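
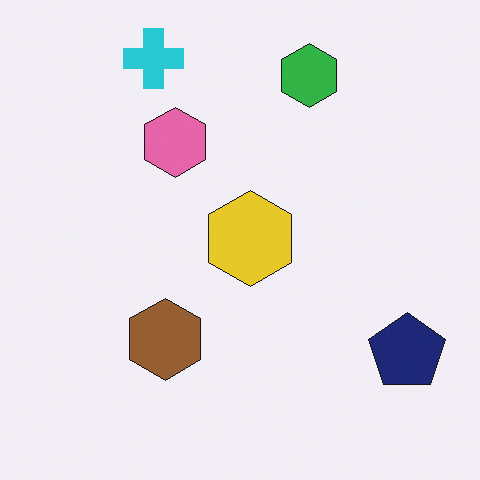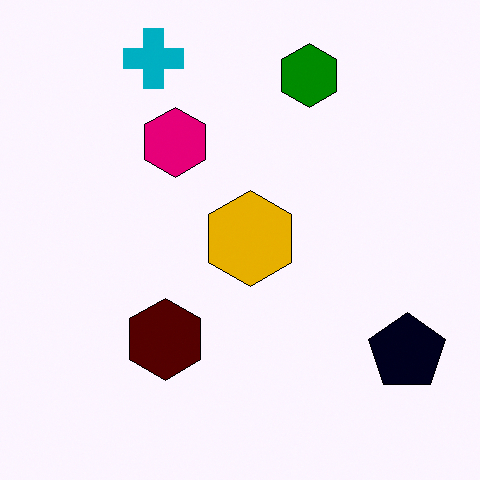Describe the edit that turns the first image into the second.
This is the original image given much higher contrast.

Tones are pushed away from mid-grey across the whole image — a global contrast change.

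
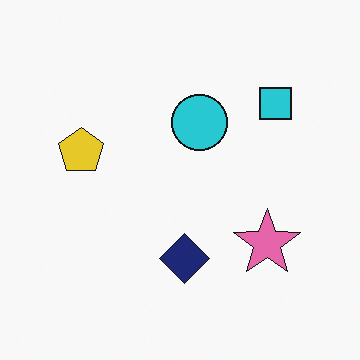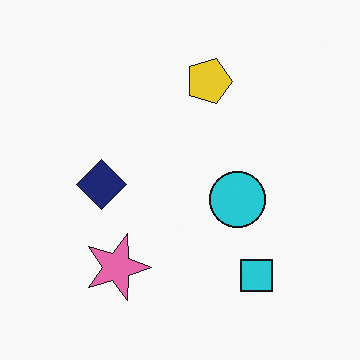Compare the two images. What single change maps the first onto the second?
The transformation is: rotated 90° clockwise.

The cyan square sits in the top-right of the first image and the bottom-right of the second — consistent with a whole-image 90° clockwise rotation.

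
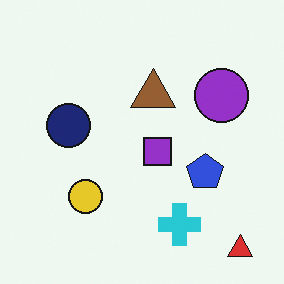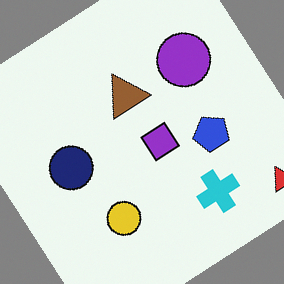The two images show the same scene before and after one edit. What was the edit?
The second image is the first rotated counter-clockwise by a large amount — several tens of degrees.

Every shape is tilted by the same angle and the image corners show triangular fill wedges — a whole-image rotation by a non-right angle.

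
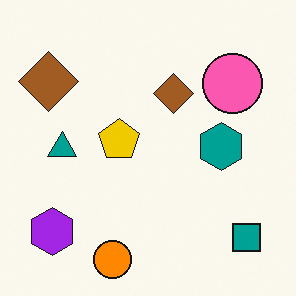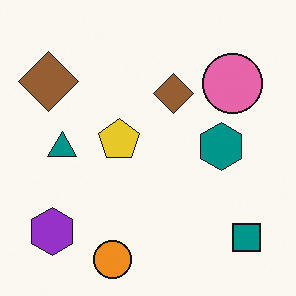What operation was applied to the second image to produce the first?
This is the original image slightly oversaturated.

All colors are more vivid — a global saturation change.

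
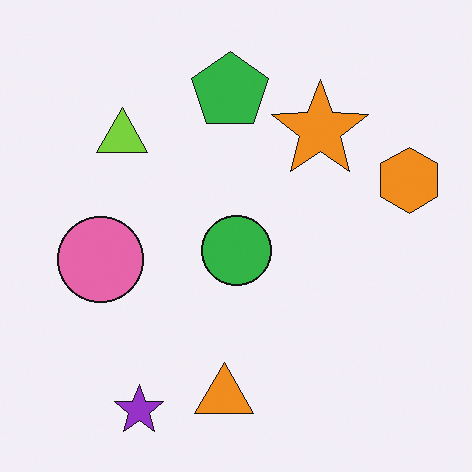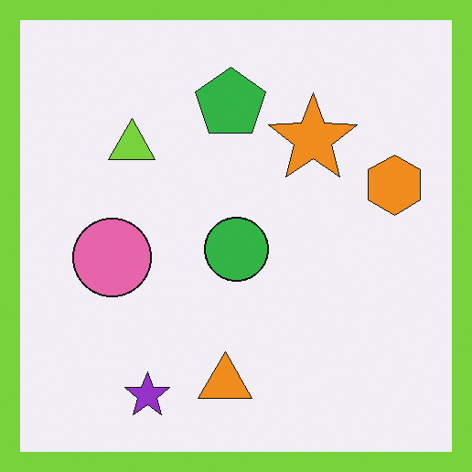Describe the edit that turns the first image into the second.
The second image is the first framed with a lime border.

A solid lime frame runs around the edge of the second image, with the content slightly shrunk inside it.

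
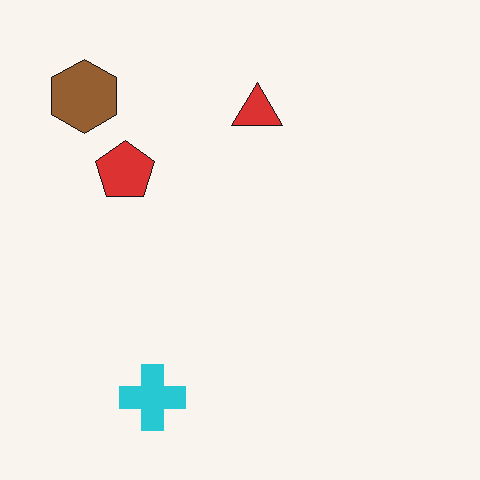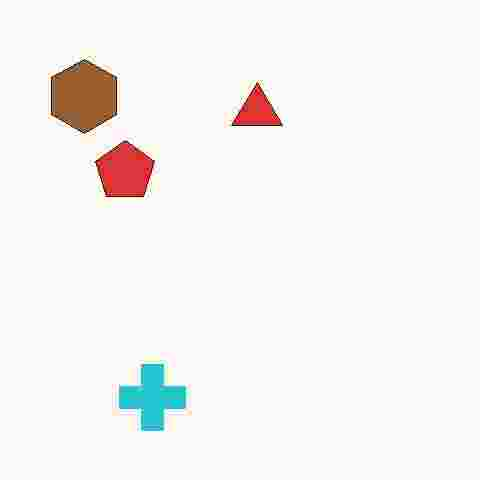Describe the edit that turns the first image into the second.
The second image is the first heavily JPEG-compressed with obvious blocking artifacts.

Blocky 8×8 compression artifacts appear around shape edges and the flat background shows ringing — characteristic JPEG degradation.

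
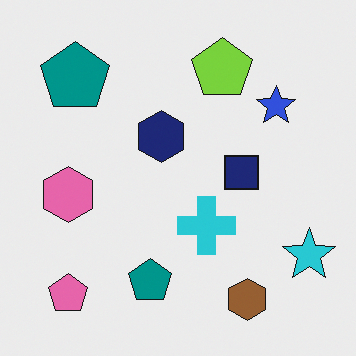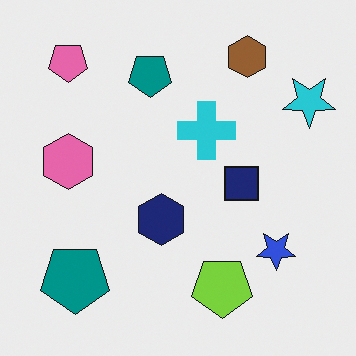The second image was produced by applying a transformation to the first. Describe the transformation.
It was flipped vertically (top ↔ bottom).

The brown hexagon is in the bottom-right of the first image and the top-right of the second — shapes on opposite sides of the horizontal midline have swapped in a mirror flip.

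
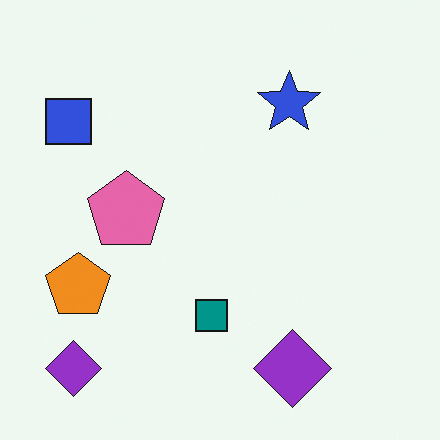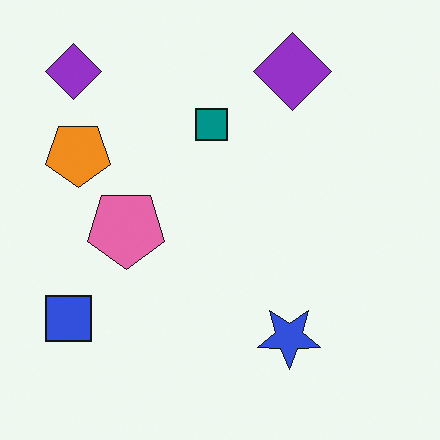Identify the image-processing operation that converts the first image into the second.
Flipped vertically (top ↔ bottom).

The blue star is in the top of the first image and the bottom of the second — shapes on opposite sides of the horizontal midline have swapped in a mirror flip.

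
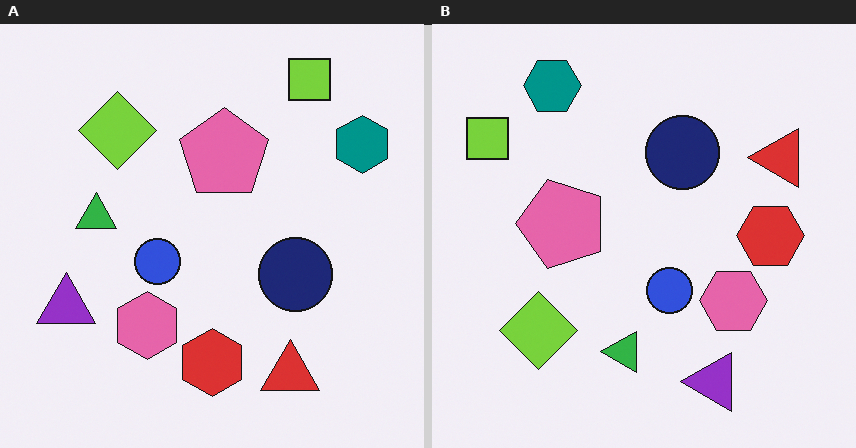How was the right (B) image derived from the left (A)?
The transformation is: rotated 90° counter-clockwise.

The lime square sits in the top-right of the left (A) image and the top-left of the right (B) — consistent with a whole-image 90° counter-clockwise rotation.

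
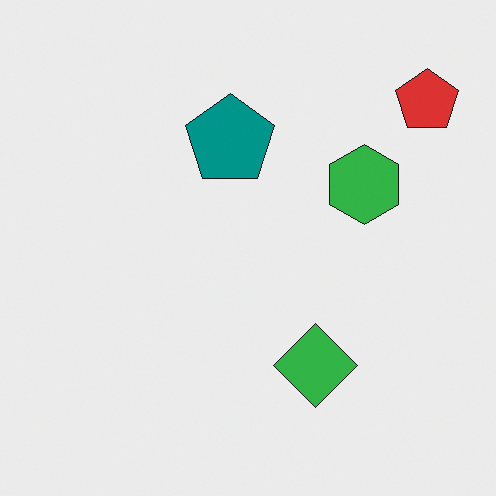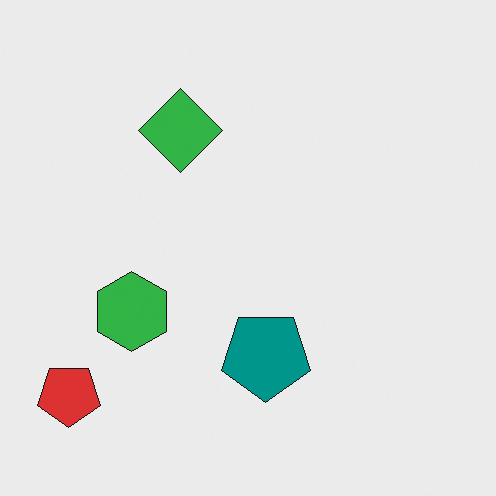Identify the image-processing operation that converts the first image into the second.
The transformation is: rotated 180°.

The red pentagon sits in the top-right of the first image and the bottom-left of the second — consistent with a whole-image 180° rotation.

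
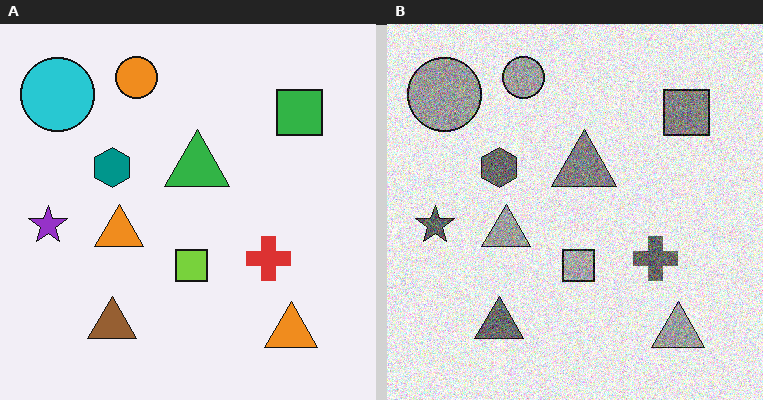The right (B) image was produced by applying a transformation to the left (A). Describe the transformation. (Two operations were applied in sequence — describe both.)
The image was converted to grayscale, then degraded with heavy additive noise.

All color is removed — every shape is now a shade of grey. Random speckle covers the whole image, including the flat background.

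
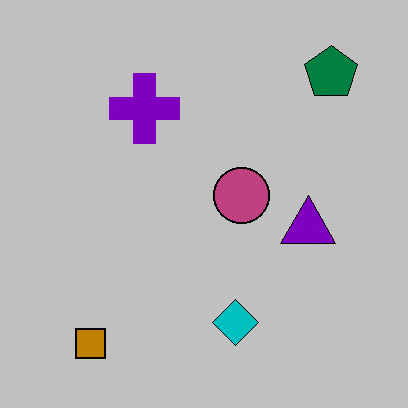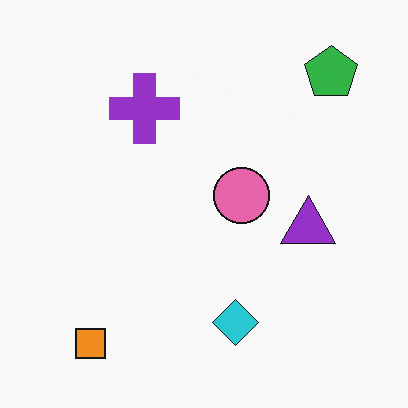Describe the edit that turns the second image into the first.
Aggressively posterized.

Each flat color has snapped to a coarser quantized level — most visibly, the near-white background has dropped to a flat grey.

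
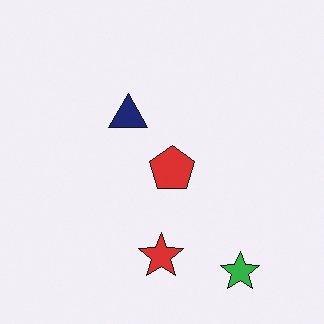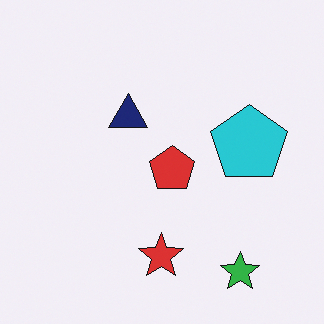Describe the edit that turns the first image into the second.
This is the original image overlaid with an additional cyan pentagon.

A cyan pentagon appears in the second image that is absent from the first.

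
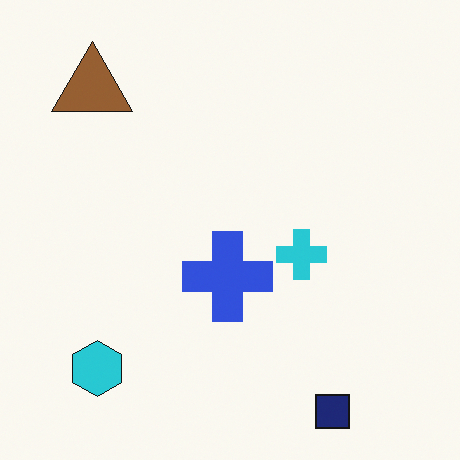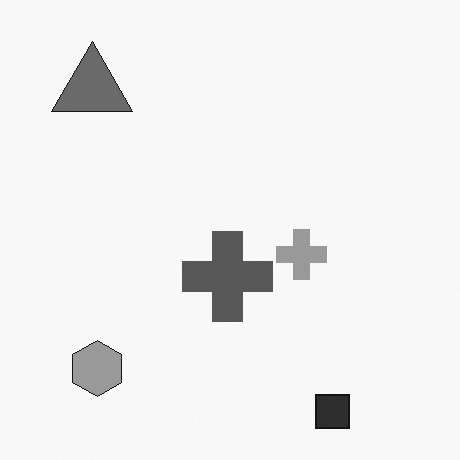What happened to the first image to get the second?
The image was converted to grayscale.

All color is removed — every shape is now a shade of grey.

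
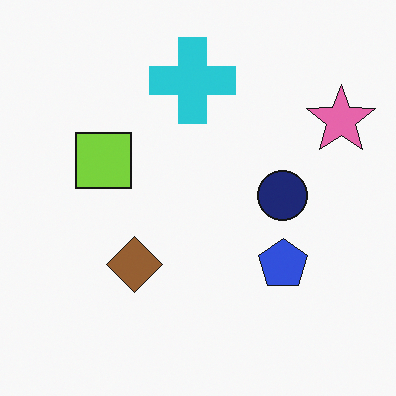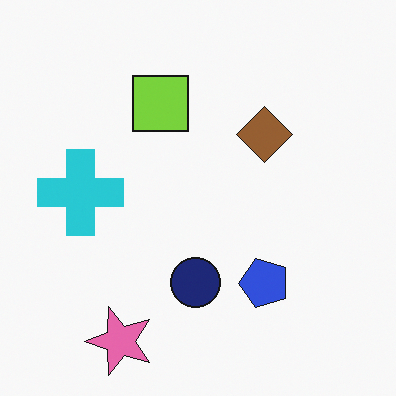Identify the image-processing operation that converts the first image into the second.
Transposed (reflected across the top-left ↔ bottom-right diagonal).

Shapes have swapped their row and column positions — what was in the top-right is now in the bottom-left — a diagonal reflection.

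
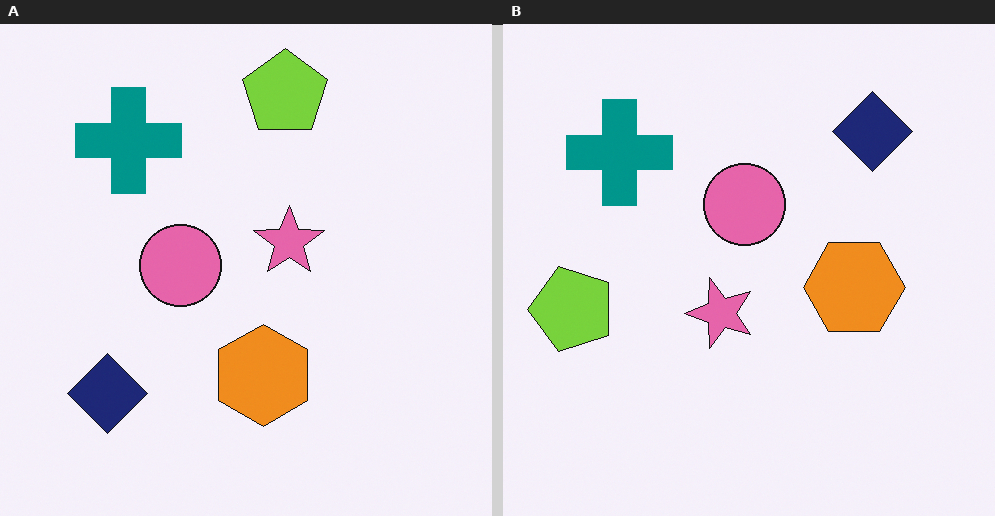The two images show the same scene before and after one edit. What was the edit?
This is the original image transposed (reflected across the top-left ↔ bottom-right diagonal).

Shapes have swapped their row and column positions — what was in the top-right is now in the bottom-left — a diagonal reflection.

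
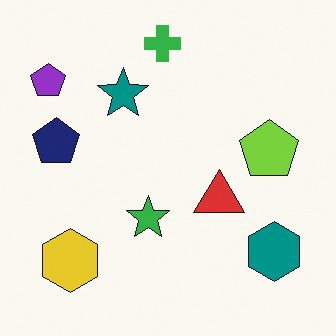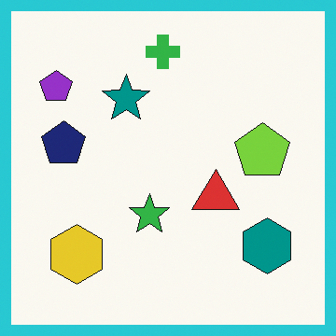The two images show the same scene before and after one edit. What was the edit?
Framed with a cyan border.

A solid cyan frame runs around the edge of the second image, with the content slightly shrunk inside it.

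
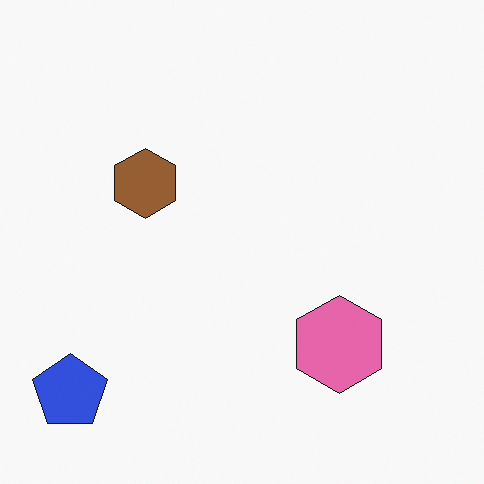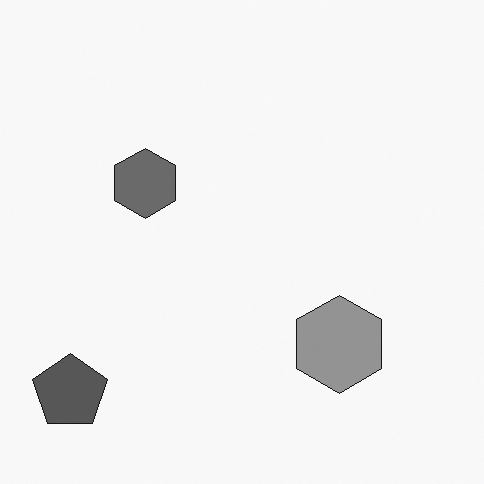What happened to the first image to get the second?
It was converted to grayscale.

All color is removed — every shape is now a shade of grey.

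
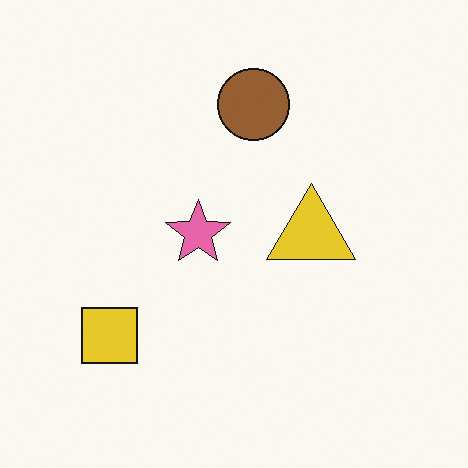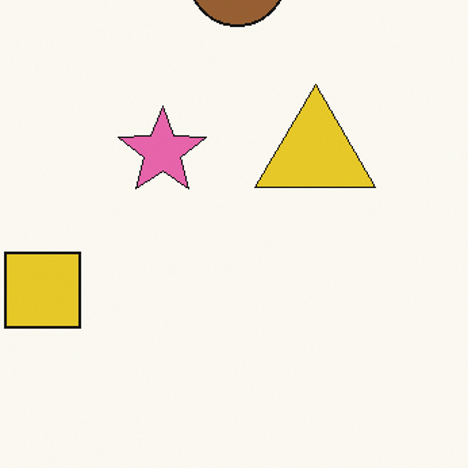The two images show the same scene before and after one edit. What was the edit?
The transformation is: cropped to a modestly smaller region and rescaled.

The visible shapes are larger and the field of view is narrower; shapes near the original edges may be partly or wholly outside the frame — a crop-and-rescale.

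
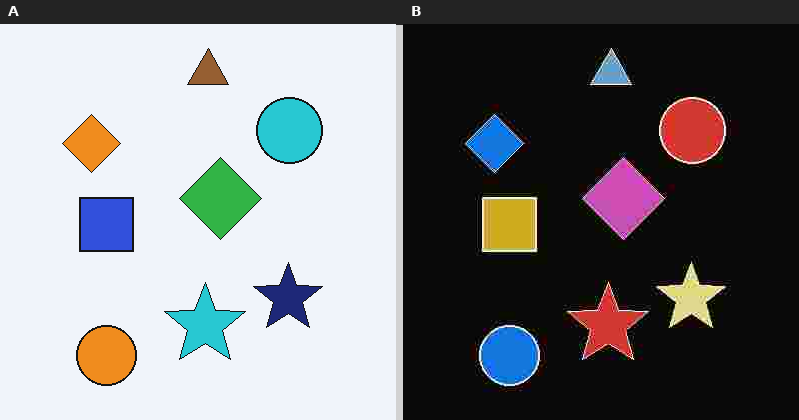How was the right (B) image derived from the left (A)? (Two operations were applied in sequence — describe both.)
Color-inverted (negative), then degraded with heavy JPEG compression.

The light background has become dark and every shape's color is its complement — a photographic negative. Blocky 8×8 compression artifacts appear around shape edges and the flat background shows ringing — characteristic JPEG degradation.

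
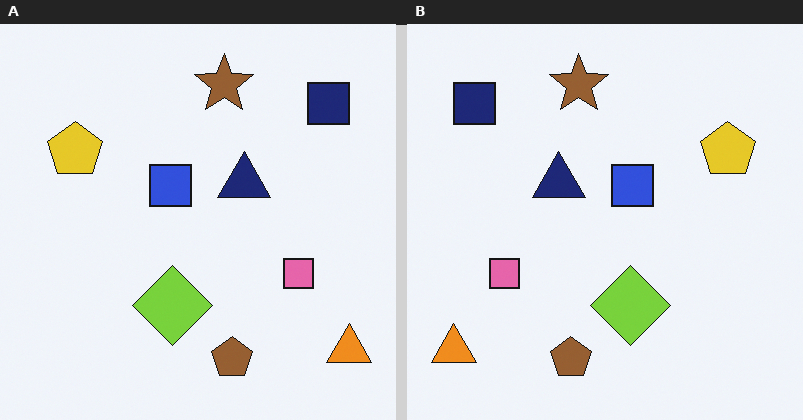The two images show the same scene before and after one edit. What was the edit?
The image was flipped horizontally (left ↔ right).

The orange triangle is in the bottom-right of the left (A) image and the bottom-left of the right (B) — shapes on opposite sides of the vertical midline have swapped in a mirror flip.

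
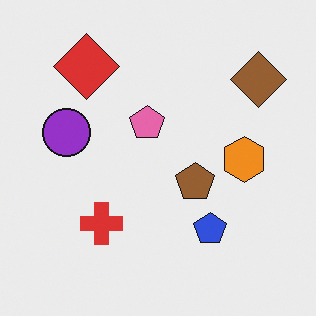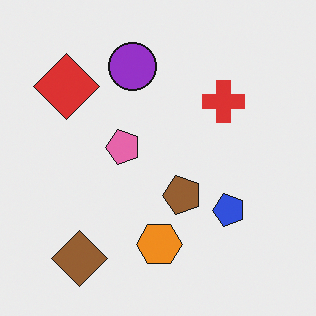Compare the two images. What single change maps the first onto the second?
The transformation is: transposed (reflected across the top-left ↔ bottom-right diagonal).

Shapes have swapped their row and column positions — what was in the top-right is now in the bottom-left — a diagonal reflection.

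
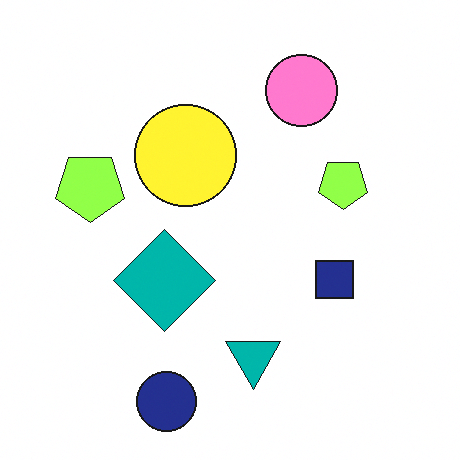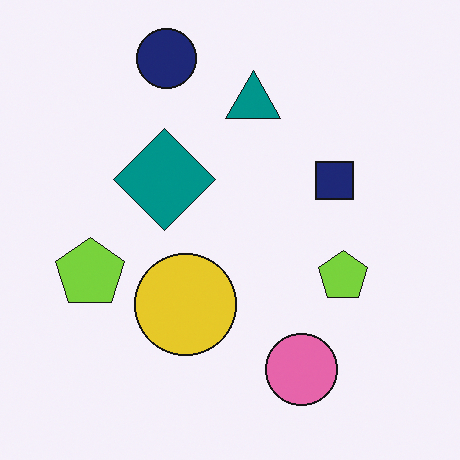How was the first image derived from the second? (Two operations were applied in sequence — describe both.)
The image was slightly brightened, then flipped vertically (top ↔ bottom).

Every pixel — background and shapes alike — is uniformly brightened. The navy circle is in the top of the second image and the bottom of the first — shapes on opposite sides of the horizontal midline have swapped in a mirror flip.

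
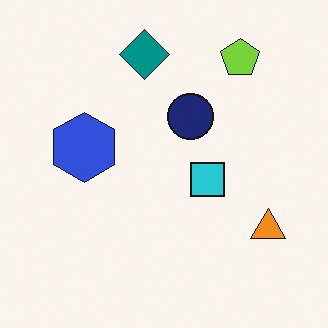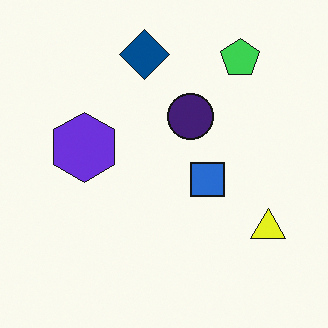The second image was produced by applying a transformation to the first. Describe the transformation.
The transformation is: hue-shifted by a small amount.

Every shape's color has rotated by the same amount around the hue wheel — a uniform hue shift.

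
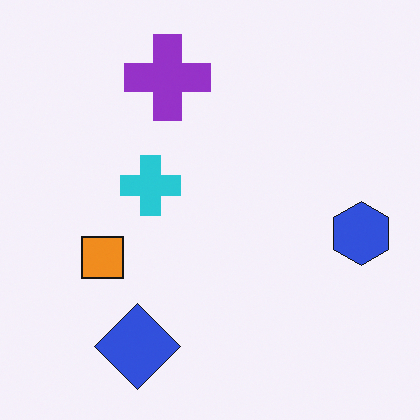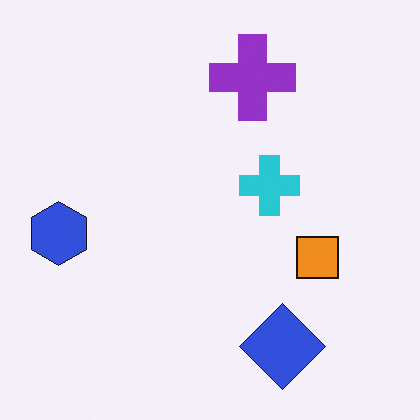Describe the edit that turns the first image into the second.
The image was flipped horizontally (left ↔ right).

The blue hexagon is in the right of the first image and the left of the second — shapes on opposite sides of the vertical midline have swapped in a mirror flip.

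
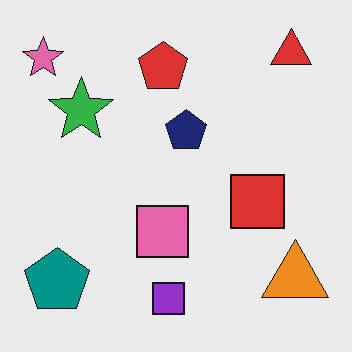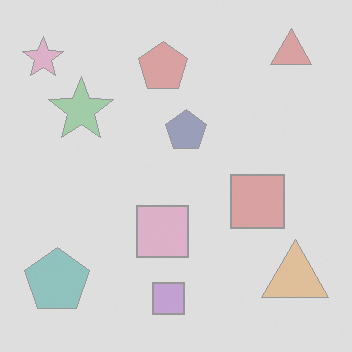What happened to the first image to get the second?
The image was given much lower contrast.

Tones are pushed toward mid-grey across the whole image — a global contrast change.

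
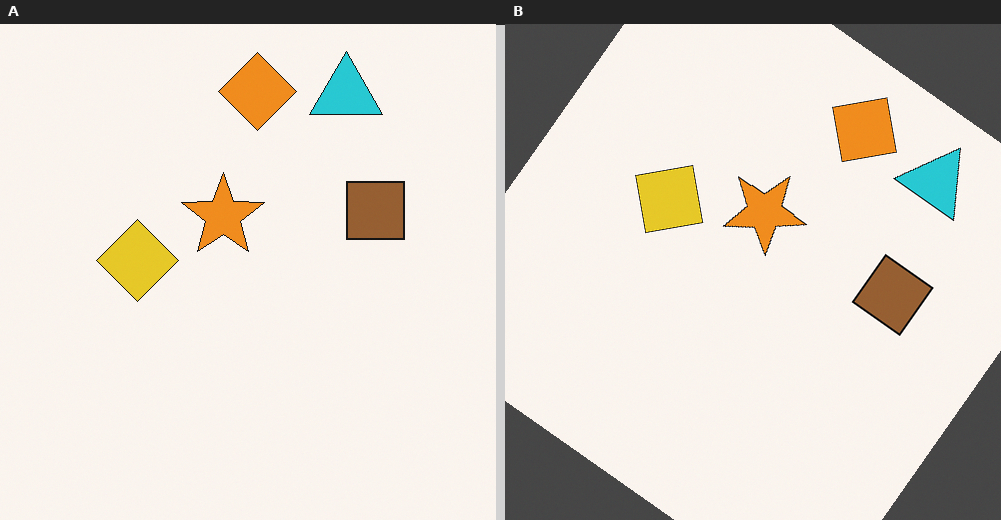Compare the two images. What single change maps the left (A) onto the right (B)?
Rotated clockwise by a large amount — several tens of degrees.

Every shape is tilted by the same angle and the image corners show triangular fill wedges — a whole-image rotation by a non-right angle.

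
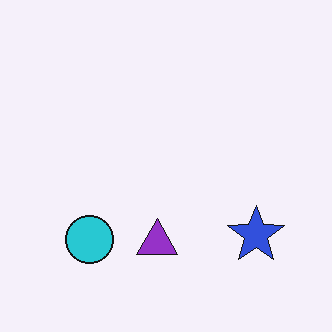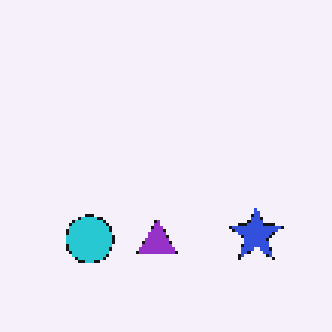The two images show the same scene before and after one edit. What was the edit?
The second image is the first mildly pixelated.

Shapes are reduced to large square blocks; fine edges and outlines are lost — a downscale-then-upscale (mosaic) effect.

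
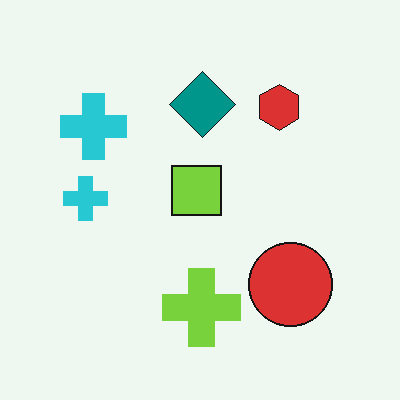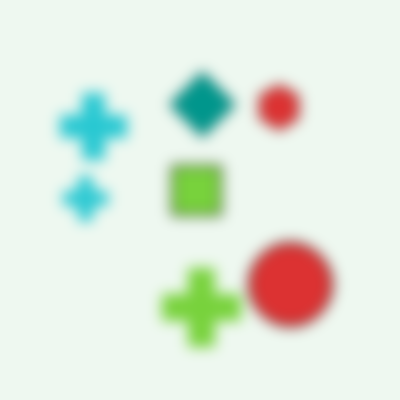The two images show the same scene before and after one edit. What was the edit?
It was heavily blurred.

Shape edges and outlines are uniformly softened across the whole image.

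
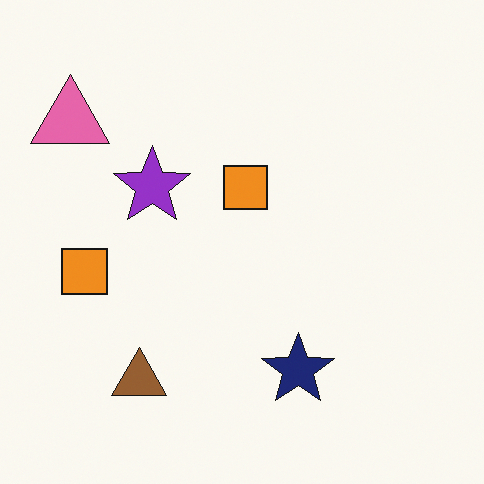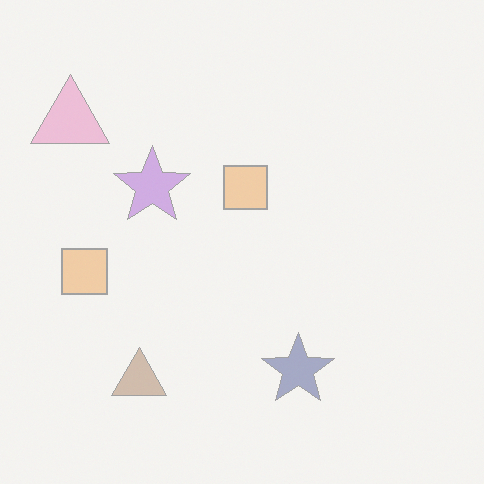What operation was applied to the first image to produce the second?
The image was given much lower contrast.

Tones are pushed toward mid-grey across the whole image — a global contrast change.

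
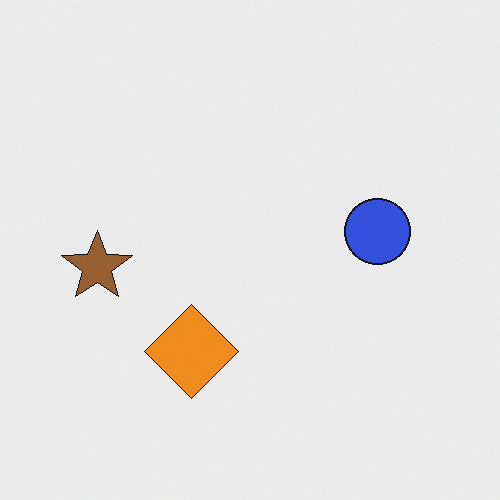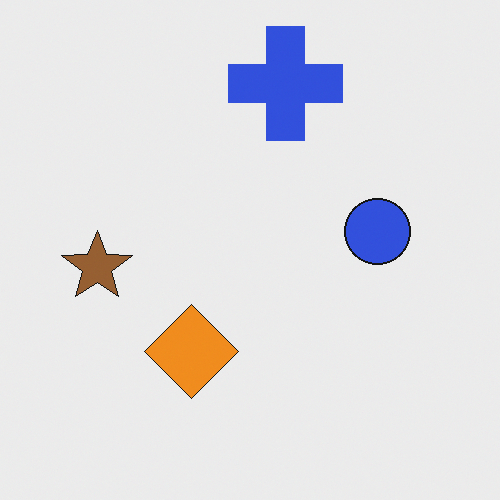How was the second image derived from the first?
The second image is the first overlaid with an additional blue cross.

A blue cross appears in the second image that is absent from the first.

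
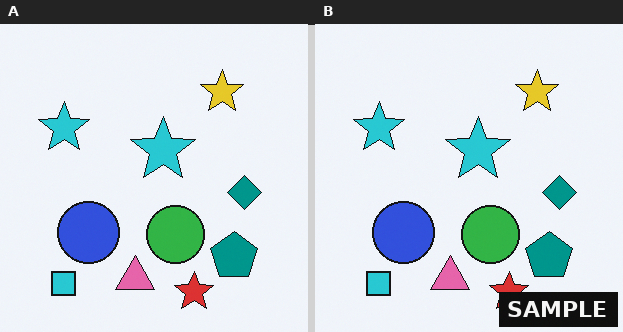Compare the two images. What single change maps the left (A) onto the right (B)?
It was watermarked with the text "SAMPLE" in the lower-right corner.

A dark label reading "SAMPLE" appears in the lower-right corner.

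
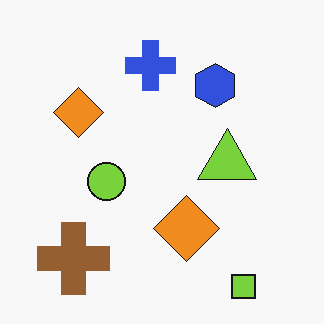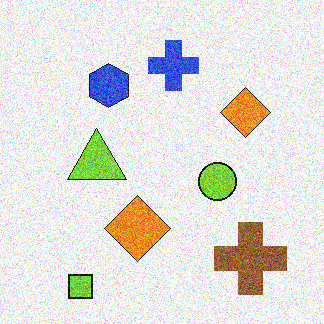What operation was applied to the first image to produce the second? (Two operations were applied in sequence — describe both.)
The second image is the first flipped horizontally (left ↔ right), then degraded with heavy additive noise.

The brown cross is in the bottom-left of the first image and the bottom-right of the second — shapes on opposite sides of the vertical midline have swapped in a mirror flip. Random speckle covers the whole image, including the flat background.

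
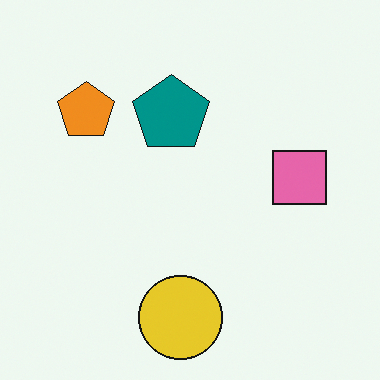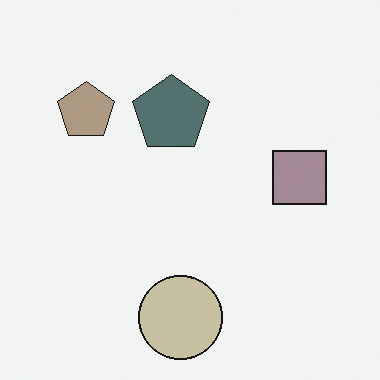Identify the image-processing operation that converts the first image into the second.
It was heavily desaturated.

All colors are more muted and greyish — a global saturation change.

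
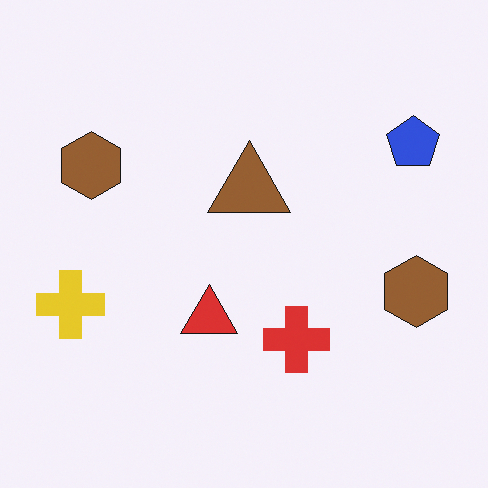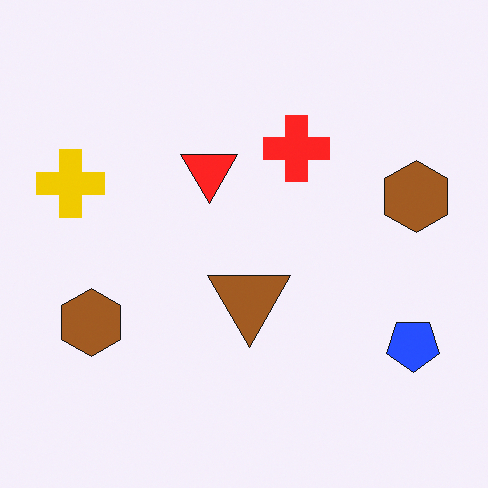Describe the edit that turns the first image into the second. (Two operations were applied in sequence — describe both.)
This is the original image flipped vertically (top ↔ bottom), then slightly oversaturated.

The blue pentagon is in the top-right of the first image and the bottom-right of the second — shapes on opposite sides of the horizontal midline have swapped in a mirror flip. All colors are more vivid — a global saturation change.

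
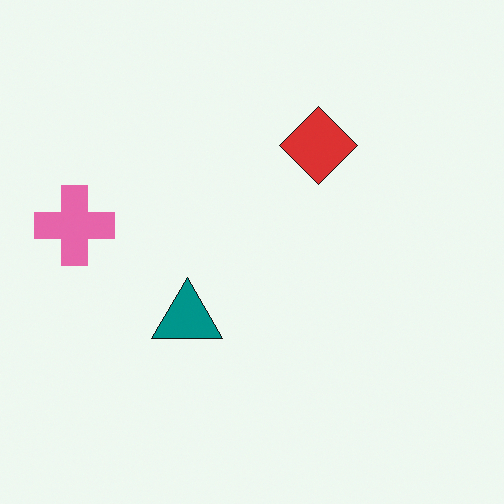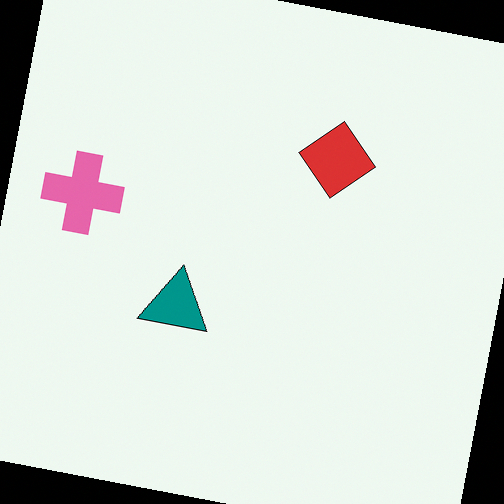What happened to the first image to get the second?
The image was rotated clockwise by a slight angle.

Every shape is tilted by the same angle and the image corners show triangular fill wedges — a whole-image rotation by a non-right angle.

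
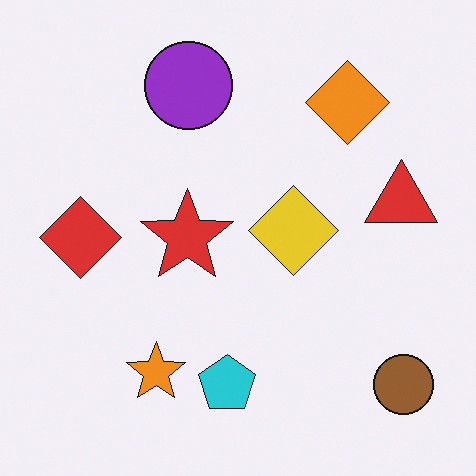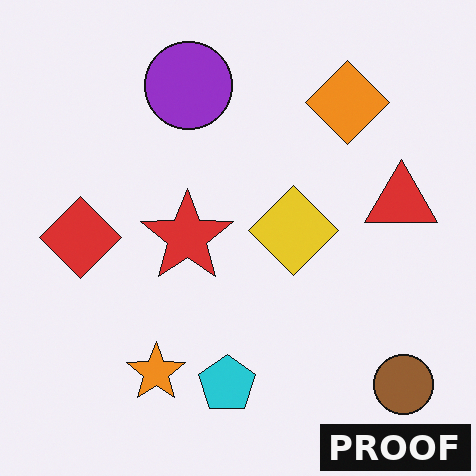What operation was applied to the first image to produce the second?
Watermarked with the text "PROOF" in the lower-right corner.

A dark label reading "PROOF" appears in the lower-right corner.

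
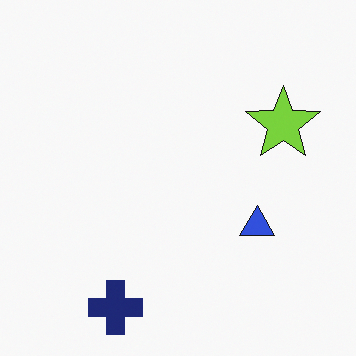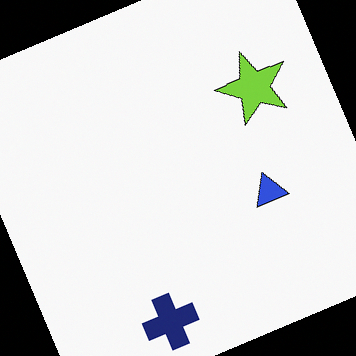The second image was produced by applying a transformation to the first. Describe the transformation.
The second image is the first rotated counter-clockwise by a moderate amount.

Every shape is tilted by the same angle and the image corners show triangular fill wedges — a whole-image rotation by a non-right angle.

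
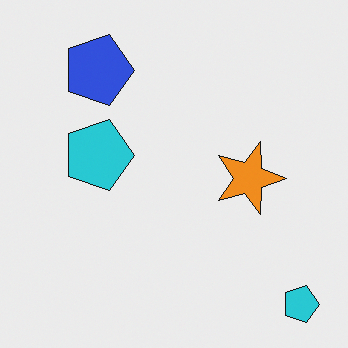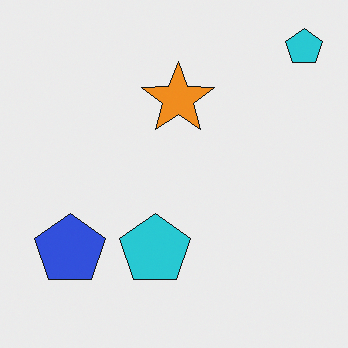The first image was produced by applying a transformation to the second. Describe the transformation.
Rotated 90° clockwise.

The blue pentagon sits in the bottom-left of the second image and the top-left of the first — consistent with a whole-image 90° clockwise rotation.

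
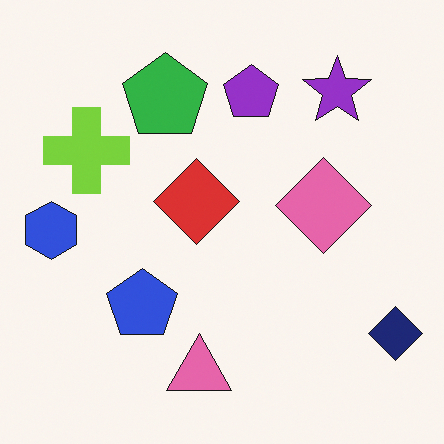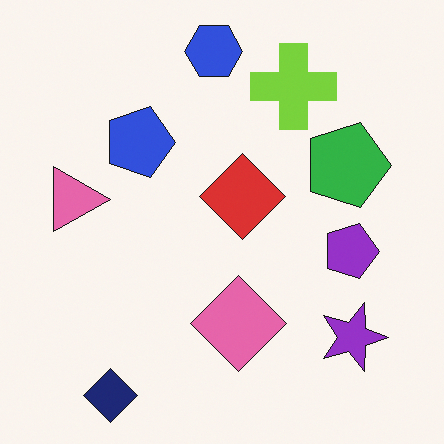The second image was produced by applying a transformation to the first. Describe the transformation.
This is the original image rotated 90° clockwise.

The navy diamond sits in the bottom-right of the first image and the bottom-left of the second — consistent with a whole-image 90° clockwise rotation.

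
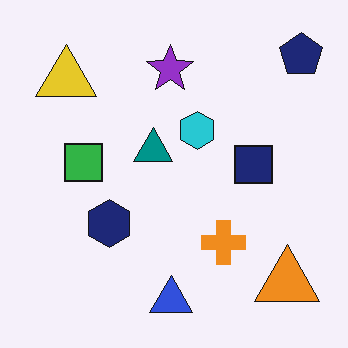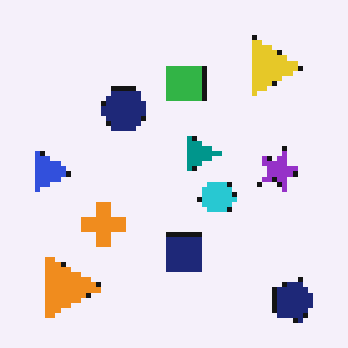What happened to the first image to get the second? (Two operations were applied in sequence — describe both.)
The second image is the first rotated 90° clockwise, then mildly pixelated.

The navy pentagon sits in the top-right of the first image and the bottom-right of the second — consistent with a whole-image 90° clockwise rotation. Shapes are reduced to large square blocks; fine edges and outlines are lost — a downscale-then-upscale (mosaic) effect.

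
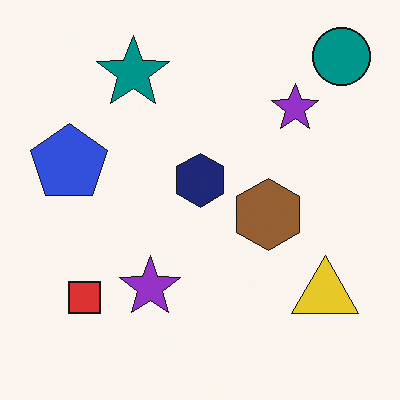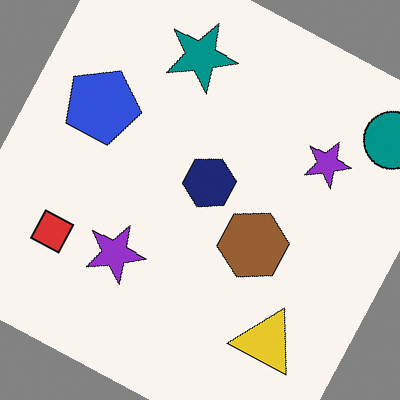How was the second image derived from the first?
The transformation is: rotated clockwise by a clearly visible amount.

Every shape is tilted by the same angle and the image corners show triangular fill wedges — a whole-image rotation by a non-right angle.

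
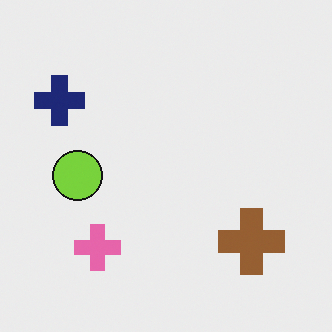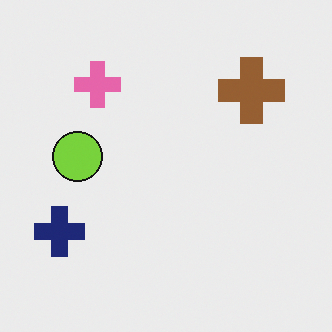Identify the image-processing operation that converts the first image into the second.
It was flipped vertically (top ↔ bottom).

The pink cross is in the bottom-left of the first image and the top-left of the second — shapes on opposite sides of the horizontal midline have swapped in a mirror flip.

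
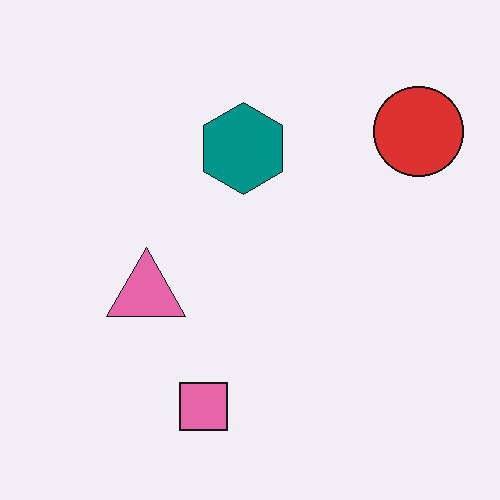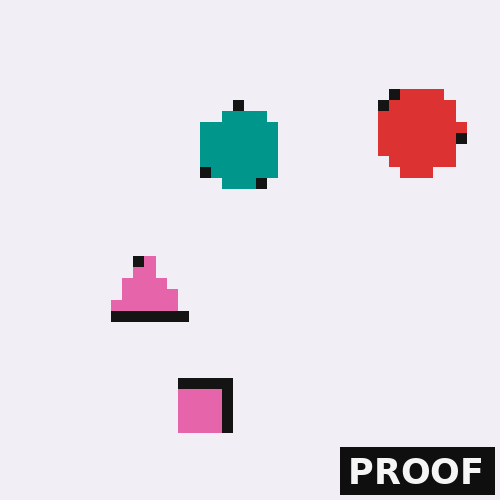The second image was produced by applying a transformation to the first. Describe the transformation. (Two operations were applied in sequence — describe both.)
The image was heavily pixelated into large blocks, then watermarked with the text "PROOF" in the lower-right corner.

Shapes are reduced to large square blocks; fine edges and outlines are lost — a downscale-then-upscale (mosaic) effect. A dark label reading "PROOF" appears in the lower-right corner.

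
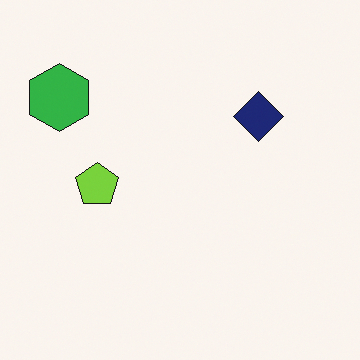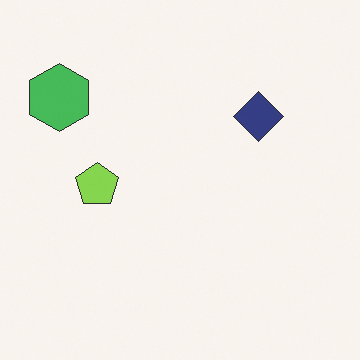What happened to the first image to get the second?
This is the original image given slightly reduced contrast.

Tones are pushed toward mid-grey across the whole image — a global contrast change.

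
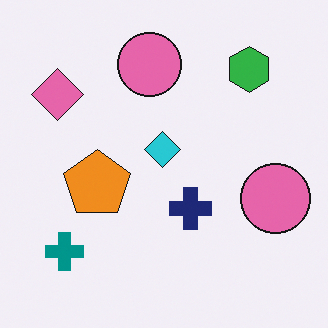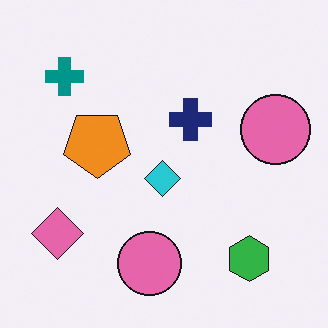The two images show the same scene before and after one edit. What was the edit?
The second image is the first flipped vertically (top ↔ bottom).

The green hexagon is in the top-right of the first image and the bottom-right of the second — shapes on opposite sides of the horizontal midline have swapped in a mirror flip.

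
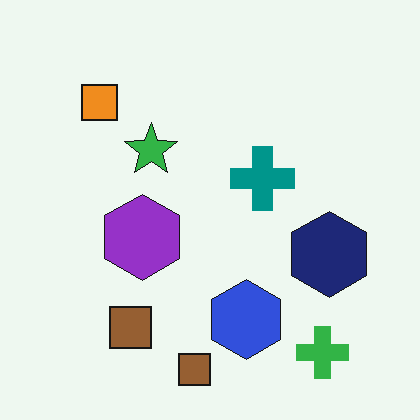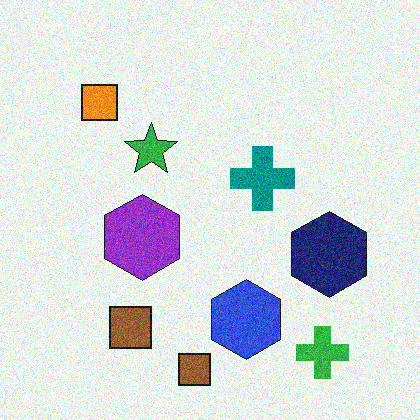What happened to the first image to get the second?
Degraded with visible gaussian noise.

Random speckle covers the whole image, including the flat background.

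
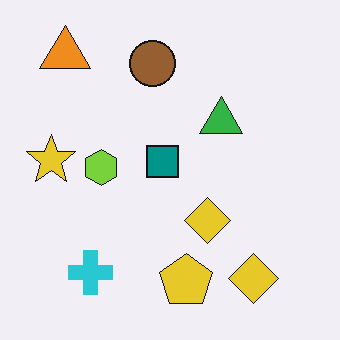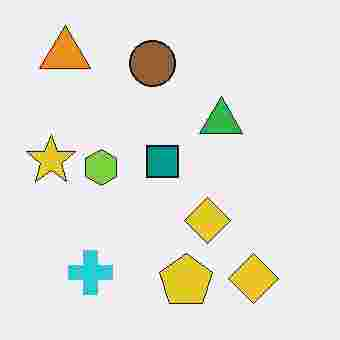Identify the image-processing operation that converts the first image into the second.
Heavily JPEG-compressed with obvious blocking artifacts.

Blocky 8×8 compression artifacts appear around shape edges and the flat background shows ringing — characteristic JPEG degradation.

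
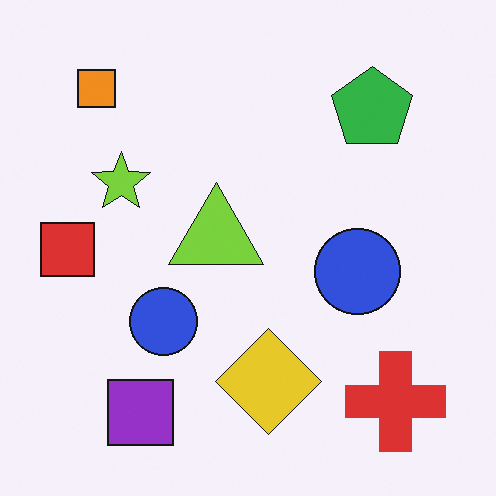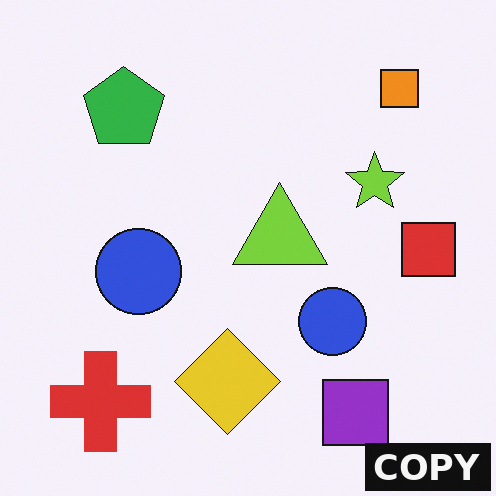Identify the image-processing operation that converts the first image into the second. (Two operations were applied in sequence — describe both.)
Flipped horizontally (left ↔ right), then watermarked with the text "COPY" in the lower-right corner.

The red square is in the left of the first image and the right of the second — shapes on opposite sides of the vertical midline have swapped in a mirror flip. A dark label reading "COPY" appears in the lower-right corner.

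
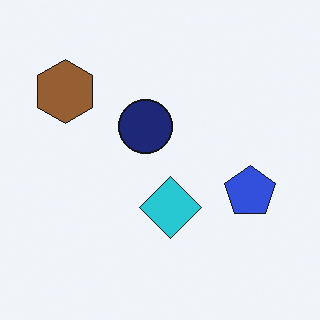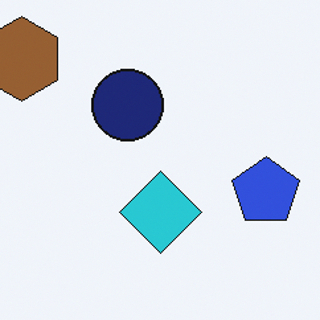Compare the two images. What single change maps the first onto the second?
The second image is the first cropped to a modestly smaller region and rescaled.

The visible shapes are larger and the field of view is narrower; shapes near the original edges may be partly or wholly outside the frame — a crop-and-rescale.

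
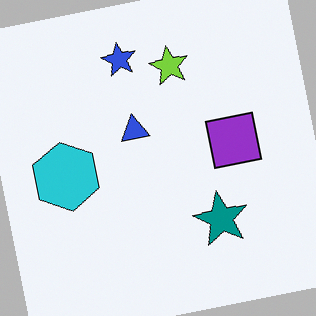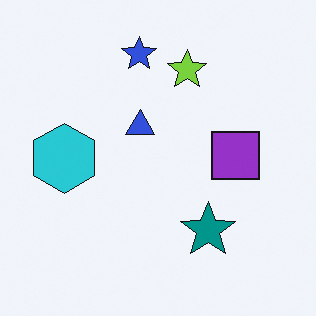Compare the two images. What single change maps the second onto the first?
The image was rotated counter-clockwise by a slight angle.

Every shape is tilted by the same angle and the image corners show triangular fill wedges — a whole-image rotation by a non-right angle.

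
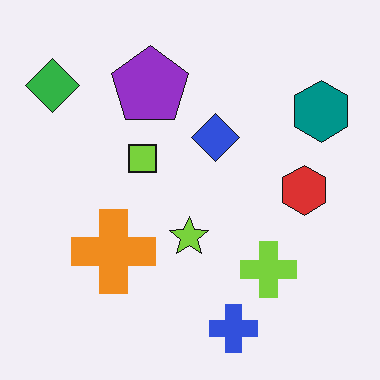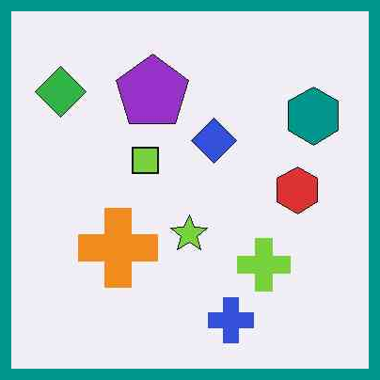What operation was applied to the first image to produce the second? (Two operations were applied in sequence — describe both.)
This is the original image given moderate JPEG compression, then framed with a teal border.

Blocky 8×8 compression artifacts appear around shape edges and the flat background shows ringing — characteristic JPEG degradation. A solid teal frame runs around the edge of the second image, with the content slightly shrunk inside it.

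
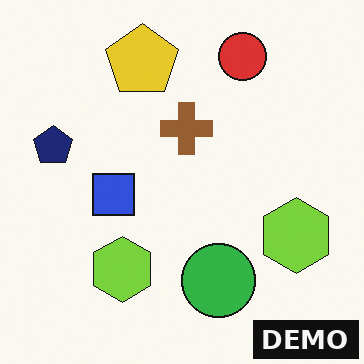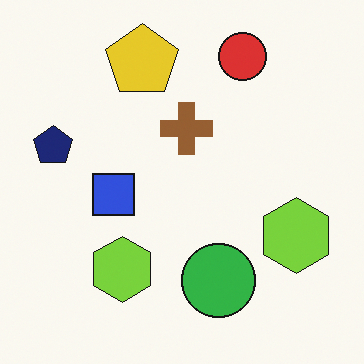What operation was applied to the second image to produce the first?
The image was watermarked with the text "DEMO" in the lower-right corner.

A dark label reading "DEMO" appears in the lower-right corner.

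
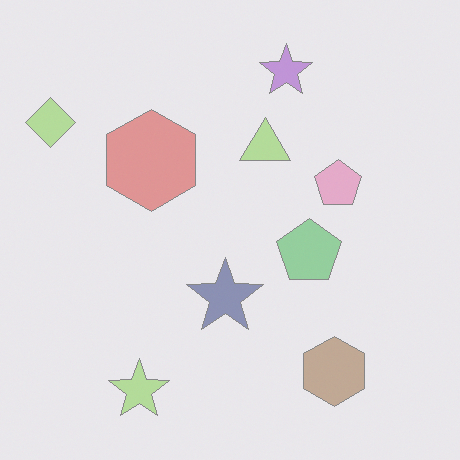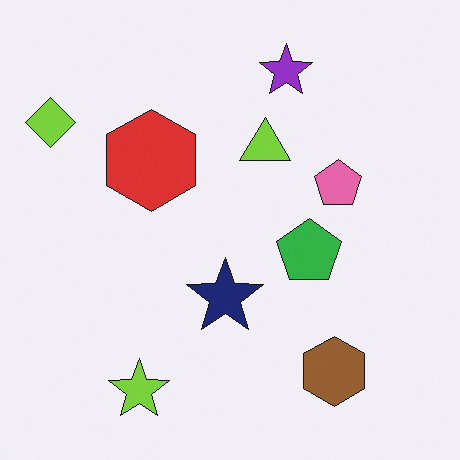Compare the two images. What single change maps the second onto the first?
It was given much lower contrast.

Tones are pushed toward mid-grey across the whole image — a global contrast change.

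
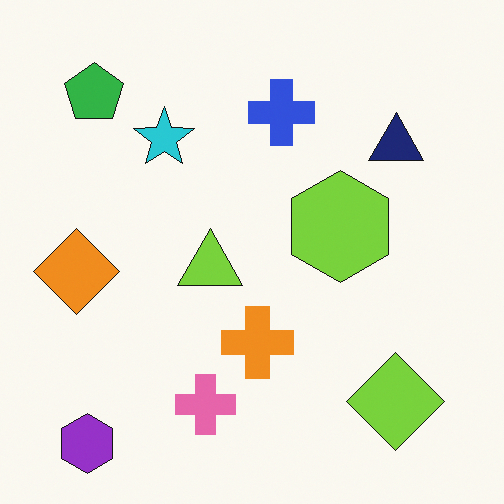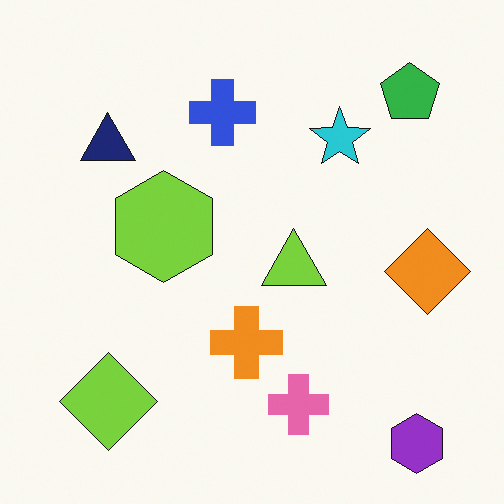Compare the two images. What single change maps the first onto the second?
The transformation is: flipped horizontally (left ↔ right).

The orange diamond is in the left of the first image and the right of the second — shapes on opposite sides of the vertical midline have swapped in a mirror flip.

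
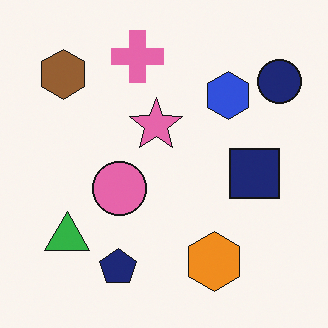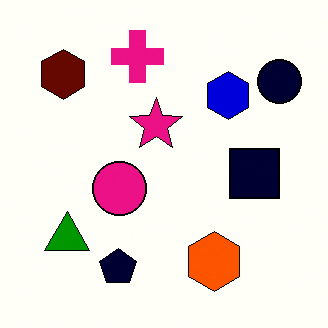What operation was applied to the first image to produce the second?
It was boosted in contrast.

Tones are pushed away from mid-grey across the whole image — a global contrast change.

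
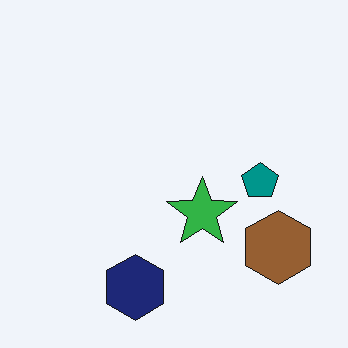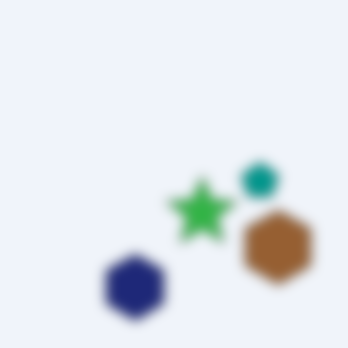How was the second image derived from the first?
The second image is the first heavily blurred.

Shape edges and outlines are uniformly softened across the whole image.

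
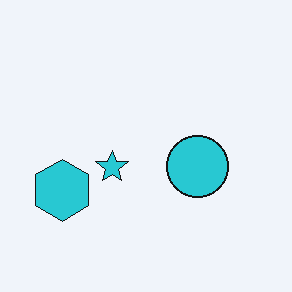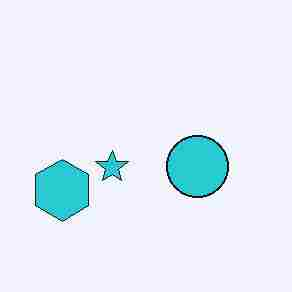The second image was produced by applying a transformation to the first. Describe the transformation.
This is the original image degraded with heavy JPEG compression.

Blocky 8×8 compression artifacts appear around shape edges and the flat background shows ringing — characteristic JPEG degradation.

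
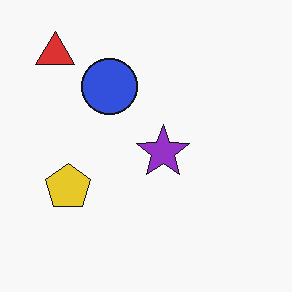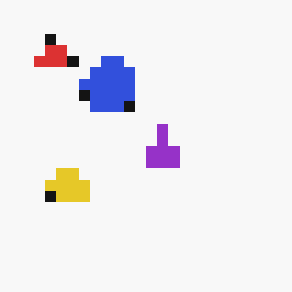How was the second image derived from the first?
This is the original image heavily pixelated into large blocks.

Shapes are reduced to large square blocks; fine edges and outlines are lost — a downscale-then-upscale (mosaic) effect.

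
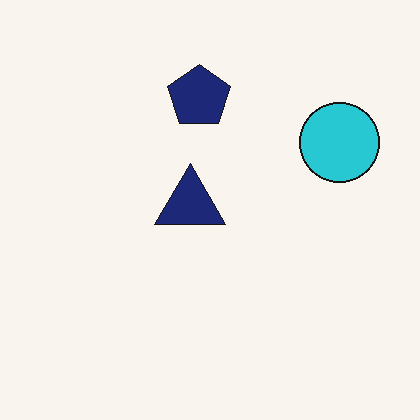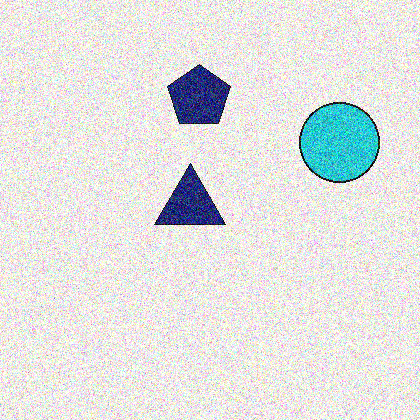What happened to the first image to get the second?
It was degraded with strong gaussian noise.

Random speckle covers the whole image, including the flat background.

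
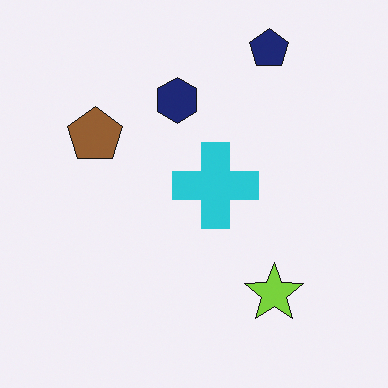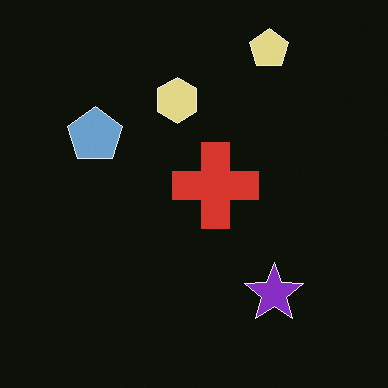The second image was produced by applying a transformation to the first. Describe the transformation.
The transformation is: color-inverted (negative).

The light background has become dark and every shape's color is its complement — a photographic negative.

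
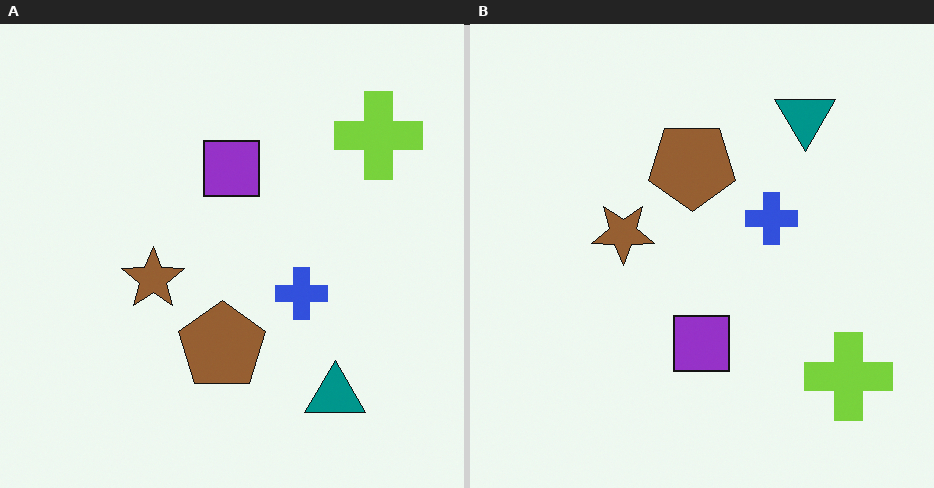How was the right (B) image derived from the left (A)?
The image was flipped vertically (top ↔ bottom).

The teal triangle is in the bottom-right of the left (A) image and the top-right of the right (B) — shapes on opposite sides of the horizontal midline have swapped in a mirror flip.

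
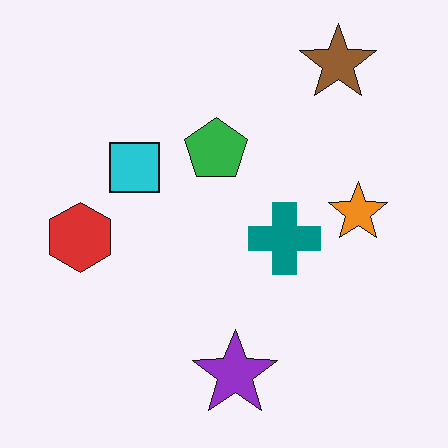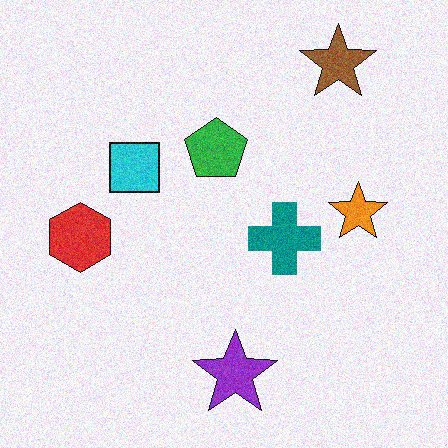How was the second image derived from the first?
The image was degraded with visible gaussian noise.

Random speckle covers the whole image, including the flat background.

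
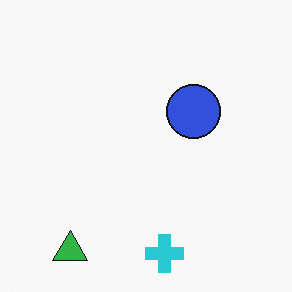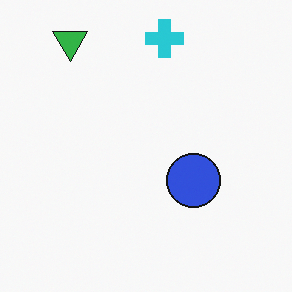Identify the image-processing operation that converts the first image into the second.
The transformation is: flipped vertically (top ↔ bottom).

The cyan cross is in the bottom of the first image and the top of the second — shapes on opposite sides of the horizontal midline have swapped in a mirror flip.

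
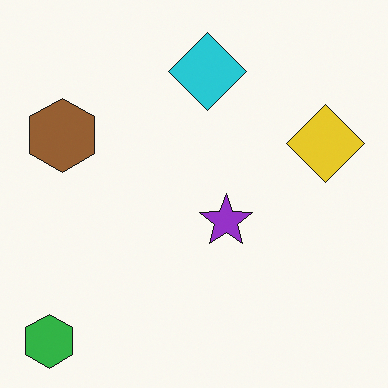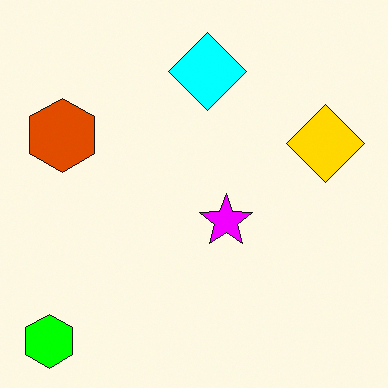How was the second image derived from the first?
Made much more vivid (saturation change).

All colors are more vivid — a global saturation change.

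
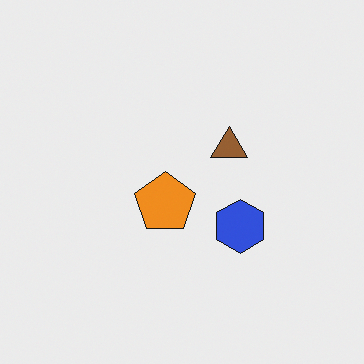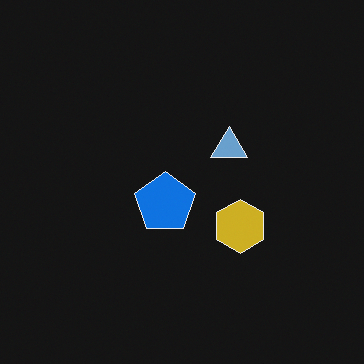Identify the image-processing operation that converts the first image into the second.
It was color-inverted (negative).

The light background has become dark and every shape's color is its complement — a photographic negative.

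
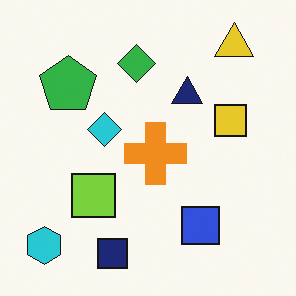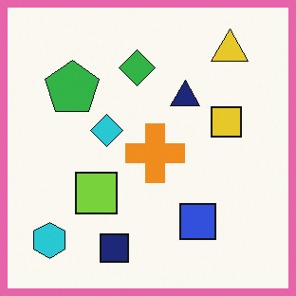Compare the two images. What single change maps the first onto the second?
It was framed with a pink border.

A solid pink frame runs around the edge of the second image, with the content slightly shrunk inside it.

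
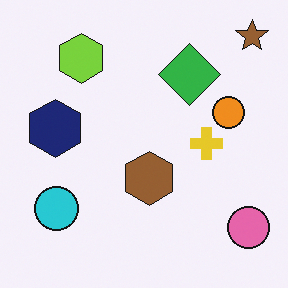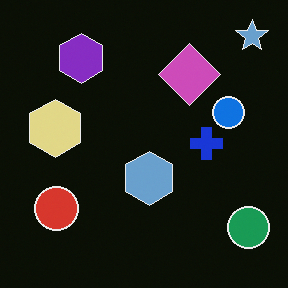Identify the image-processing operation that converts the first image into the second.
Color-inverted (negative).

The light background has become dark and every shape's color is its complement — a photographic negative.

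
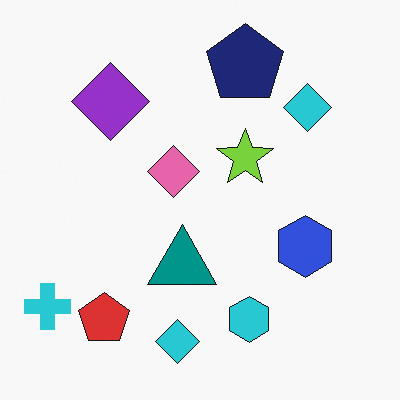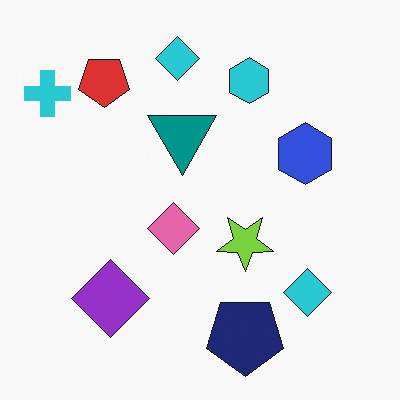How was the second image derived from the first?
It was flipped vertically (top ↔ bottom).

The navy pentagon is in the top of the first image and the bottom of the second — shapes on opposite sides of the horizontal midline have swapped in a mirror flip.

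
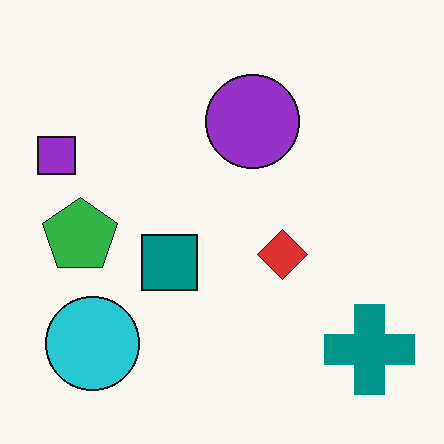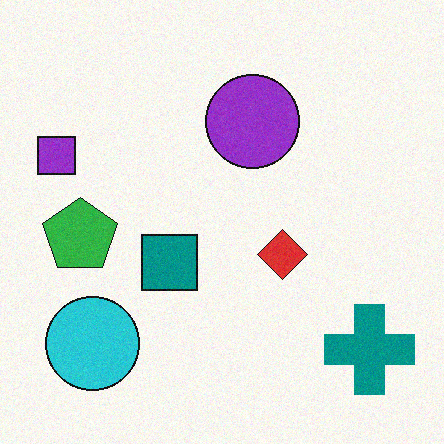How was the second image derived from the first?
The transformation is: degraded with a light layer of grain.

Random speckle covers the whole image, including the flat background.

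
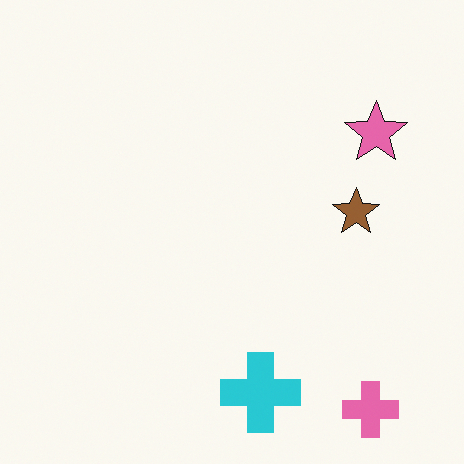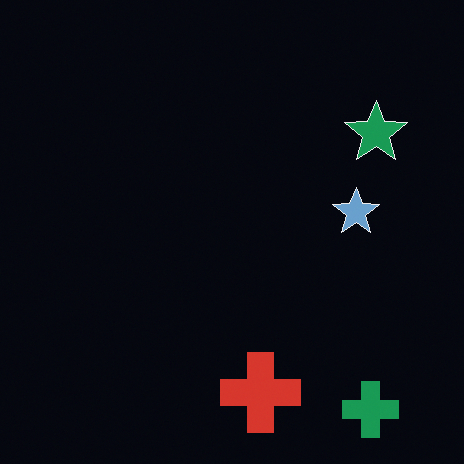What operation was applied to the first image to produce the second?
Color-inverted (negative).

The light background has become dark and every shape's color is its complement — a photographic negative.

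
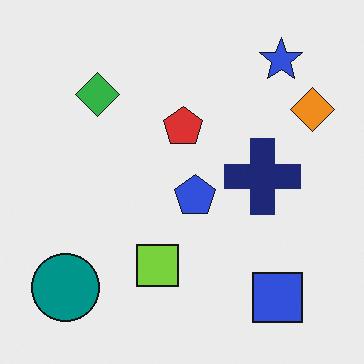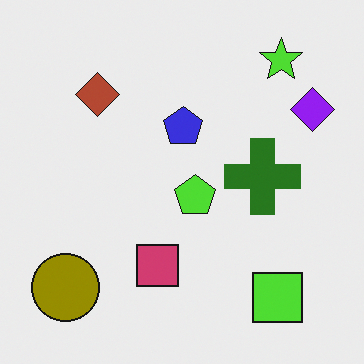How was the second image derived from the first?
Hue-shifted through roughly half the color wheel.

Every shape's color has rotated by the same amount around the hue wheel — a uniform hue shift.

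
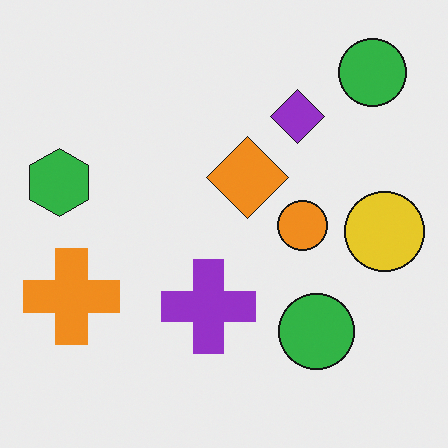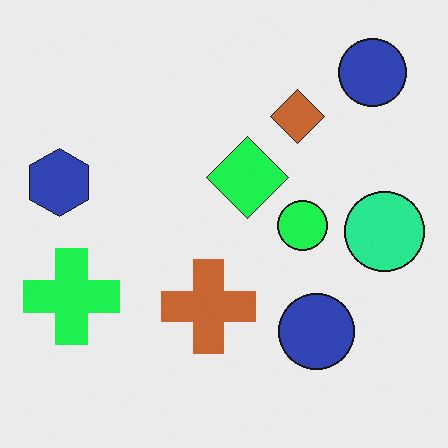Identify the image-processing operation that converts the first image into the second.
Hue-shifted through roughly a third of the color wheel.

Every shape's color has rotated by the same amount around the hue wheel — a uniform hue shift.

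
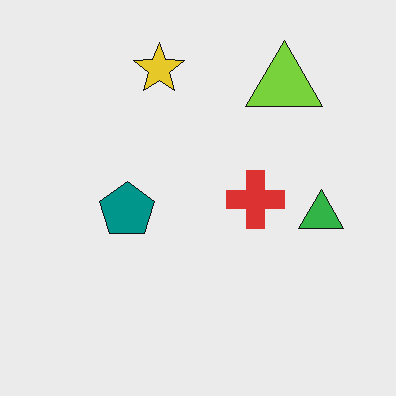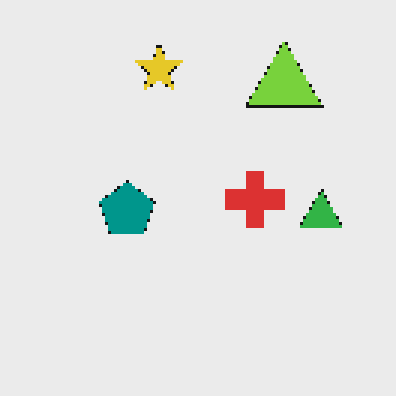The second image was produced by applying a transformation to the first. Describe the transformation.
It was lightly pixelated (a mild mosaic effect).

Shapes are reduced to large square blocks; fine edges and outlines are lost — a downscale-then-upscale (mosaic) effect.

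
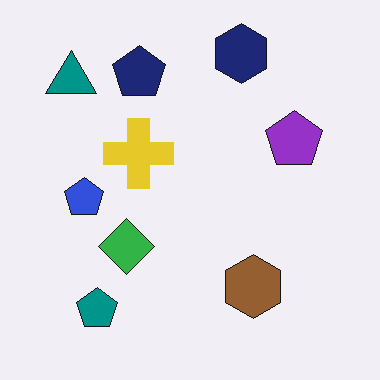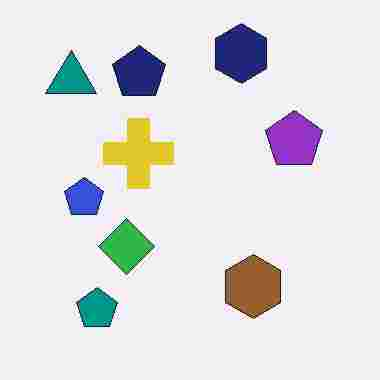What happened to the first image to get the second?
The second image is the first heavily JPEG-compressed with obvious blocking artifacts.

Blocky 8×8 compression artifacts appear around shape edges and the flat background shows ringing — characteristic JPEG degradation.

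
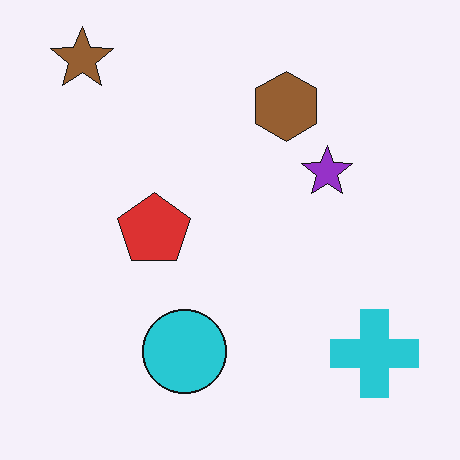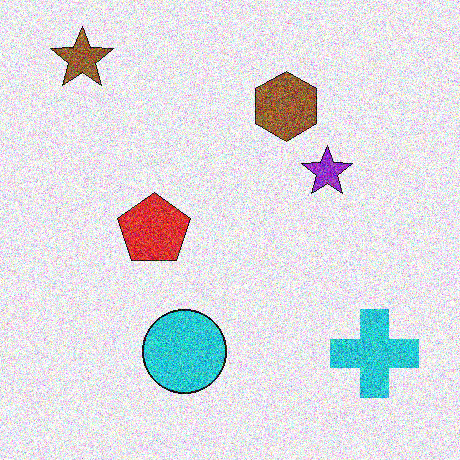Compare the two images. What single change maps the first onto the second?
The image was degraded with a thick layer of grain.

Random speckle covers the whole image, including the flat background.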